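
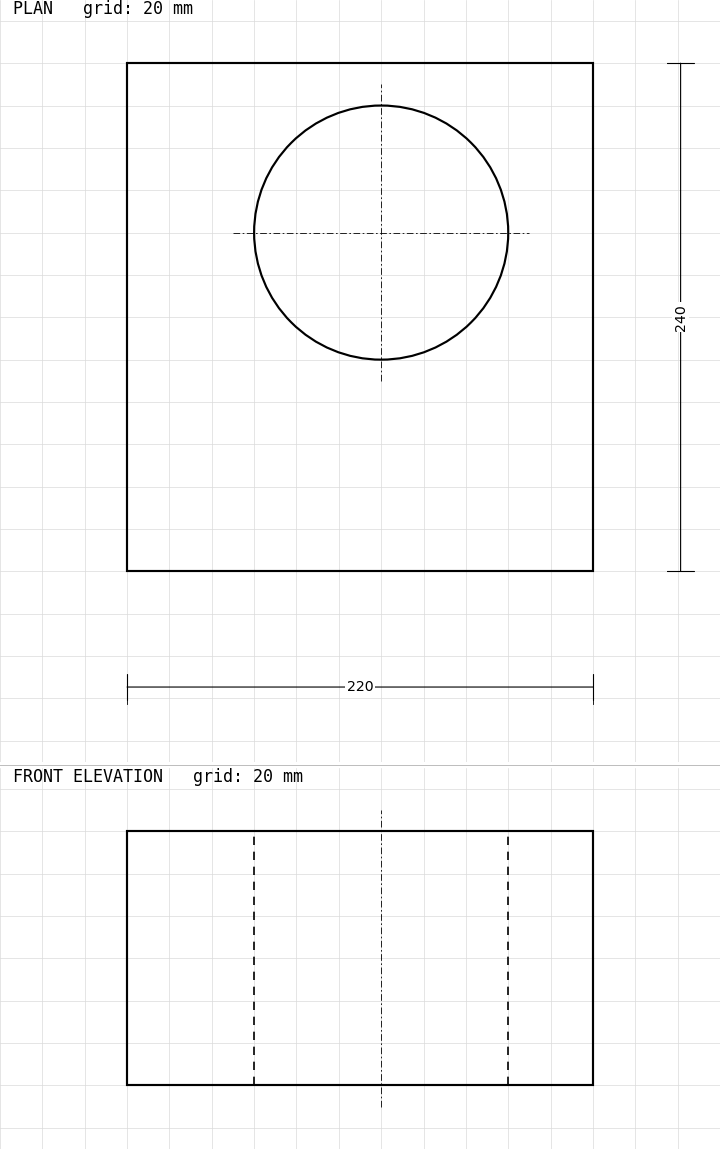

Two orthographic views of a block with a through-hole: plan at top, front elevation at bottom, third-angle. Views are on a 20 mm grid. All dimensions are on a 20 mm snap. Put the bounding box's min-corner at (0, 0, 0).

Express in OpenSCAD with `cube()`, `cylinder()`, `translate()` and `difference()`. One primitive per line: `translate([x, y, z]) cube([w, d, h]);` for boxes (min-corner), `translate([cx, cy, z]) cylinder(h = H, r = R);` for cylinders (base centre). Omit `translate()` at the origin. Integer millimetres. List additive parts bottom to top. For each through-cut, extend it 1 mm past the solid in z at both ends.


difference() {
  cube([220, 240, 120]);
  translate([120, 160, -1]) cylinder(h = 122, r = 60);
}


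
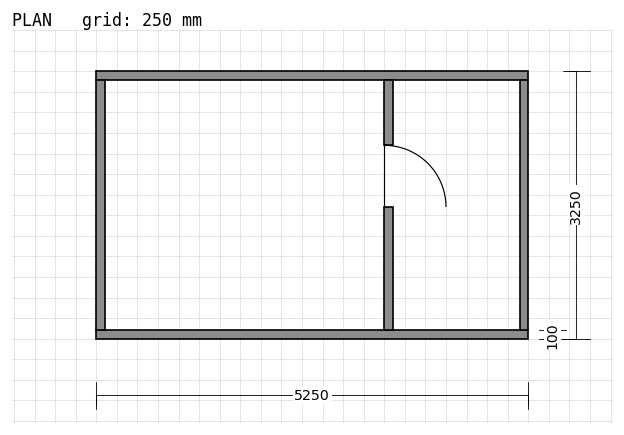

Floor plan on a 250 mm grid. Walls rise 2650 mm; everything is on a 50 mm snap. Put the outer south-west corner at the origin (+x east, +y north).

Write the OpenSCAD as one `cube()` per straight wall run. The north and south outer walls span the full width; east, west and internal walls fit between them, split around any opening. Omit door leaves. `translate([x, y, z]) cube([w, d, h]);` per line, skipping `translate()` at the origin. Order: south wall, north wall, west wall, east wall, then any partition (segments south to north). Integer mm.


cube([5250, 100, 2650]);
translate([0, 3150, 0]) cube([5250, 100, 2650]);
translate([0, 100, 0]) cube([100, 3050, 2650]);
translate([5150, 100, 0]) cube([100, 3050, 2650]);
translate([3500, 100, 0]) cube([100, 1500, 2650]);
translate([3500, 2350, 0]) cube([100, 800, 2650]);


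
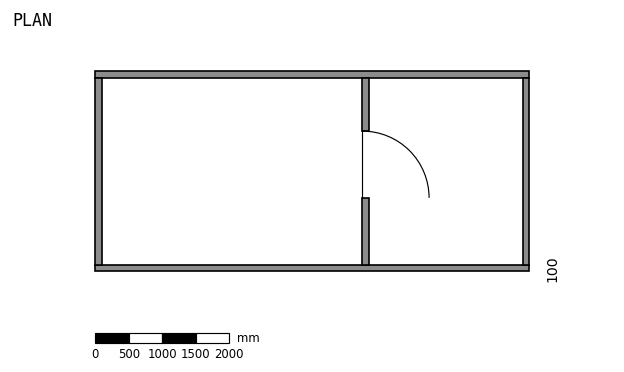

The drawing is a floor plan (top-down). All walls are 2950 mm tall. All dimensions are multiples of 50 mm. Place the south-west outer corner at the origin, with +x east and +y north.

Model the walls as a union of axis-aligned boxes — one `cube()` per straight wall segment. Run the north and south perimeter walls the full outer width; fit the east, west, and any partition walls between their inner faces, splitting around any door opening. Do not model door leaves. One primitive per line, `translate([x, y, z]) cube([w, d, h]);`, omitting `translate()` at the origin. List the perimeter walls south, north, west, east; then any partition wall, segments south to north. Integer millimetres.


cube([6500, 100, 2950]);
translate([0, 2900, 0]) cube([6500, 100, 2950]);
translate([0, 100, 0]) cube([100, 2800, 2950]);
translate([6400, 100, 0]) cube([100, 2800, 2950]);
translate([4000, 100, 0]) cube([100, 1000, 2950]);
translate([4000, 2100, 0]) cube([100, 800, 2950]);


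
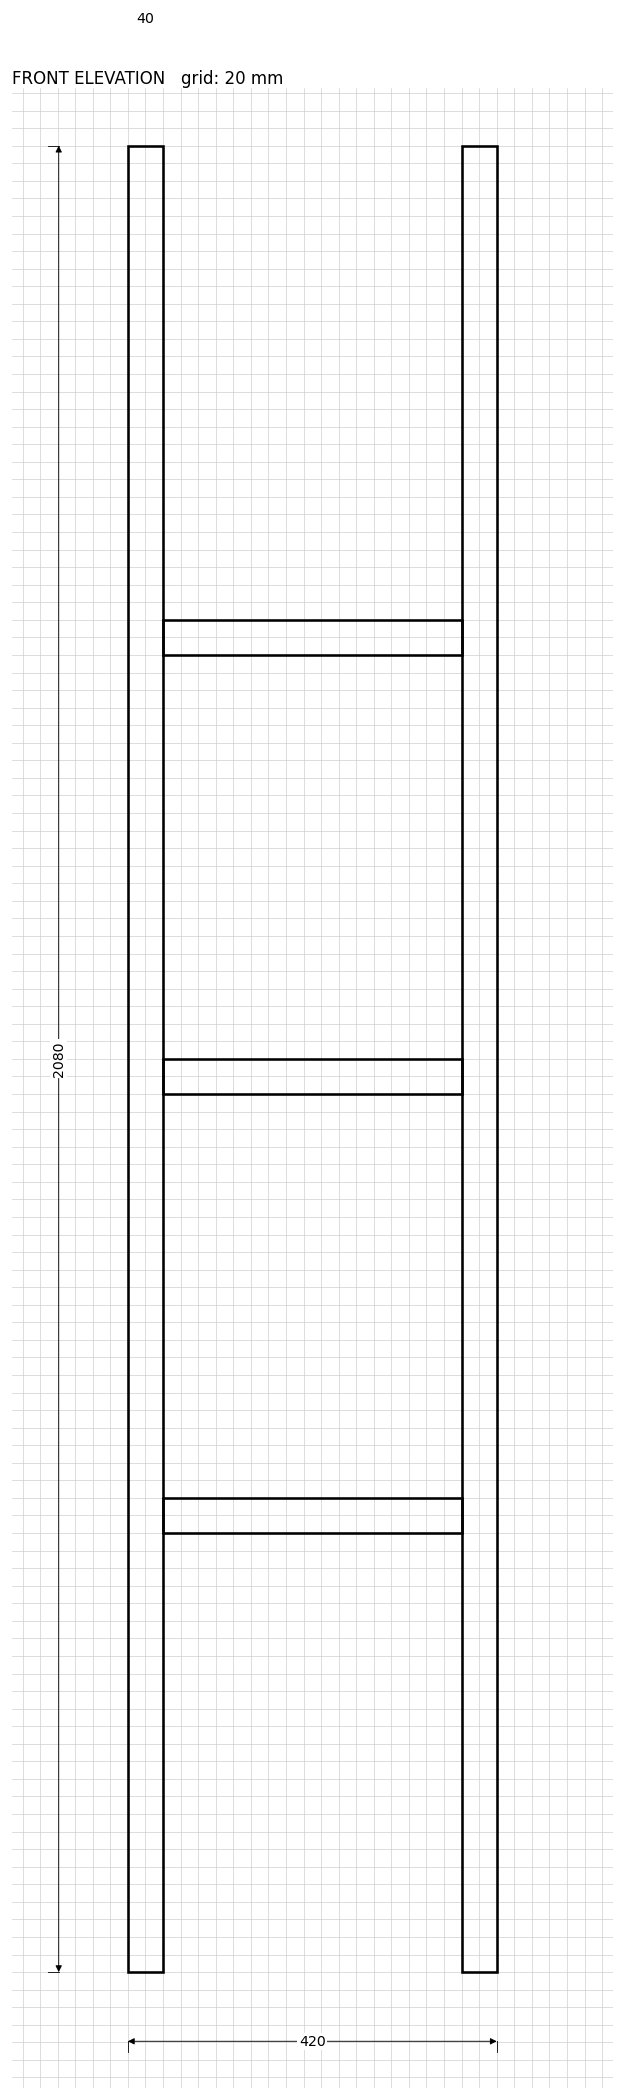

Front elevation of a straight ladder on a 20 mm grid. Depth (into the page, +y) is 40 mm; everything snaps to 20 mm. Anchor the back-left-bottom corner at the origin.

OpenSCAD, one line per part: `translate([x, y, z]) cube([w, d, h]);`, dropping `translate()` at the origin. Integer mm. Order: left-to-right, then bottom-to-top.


cube([40, 40, 2080]);
translate([40, 0, 500]) cube([340, 40, 40]);
translate([40, 0, 1000]) cube([340, 40, 40]);
translate([40, 0, 1500]) cube([340, 40, 40]);
translate([380, 0, 0]) cube([40, 40, 2080]);


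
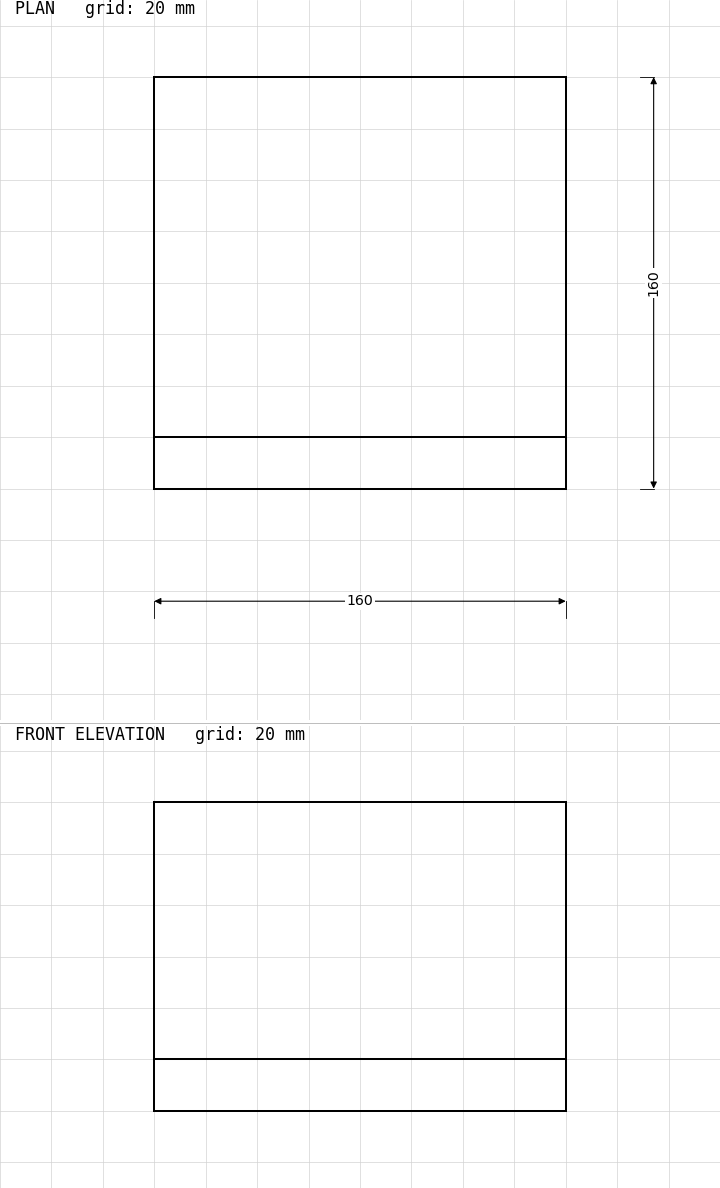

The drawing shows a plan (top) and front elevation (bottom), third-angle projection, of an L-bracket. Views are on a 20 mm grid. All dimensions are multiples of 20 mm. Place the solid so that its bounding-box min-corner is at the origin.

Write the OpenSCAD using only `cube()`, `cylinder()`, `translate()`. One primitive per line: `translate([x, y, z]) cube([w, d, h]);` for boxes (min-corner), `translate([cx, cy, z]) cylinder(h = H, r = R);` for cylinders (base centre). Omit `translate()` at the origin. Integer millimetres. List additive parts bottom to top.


cube([160, 160, 20]);
translate([0, 0, 20]) cube([160, 20, 100]);


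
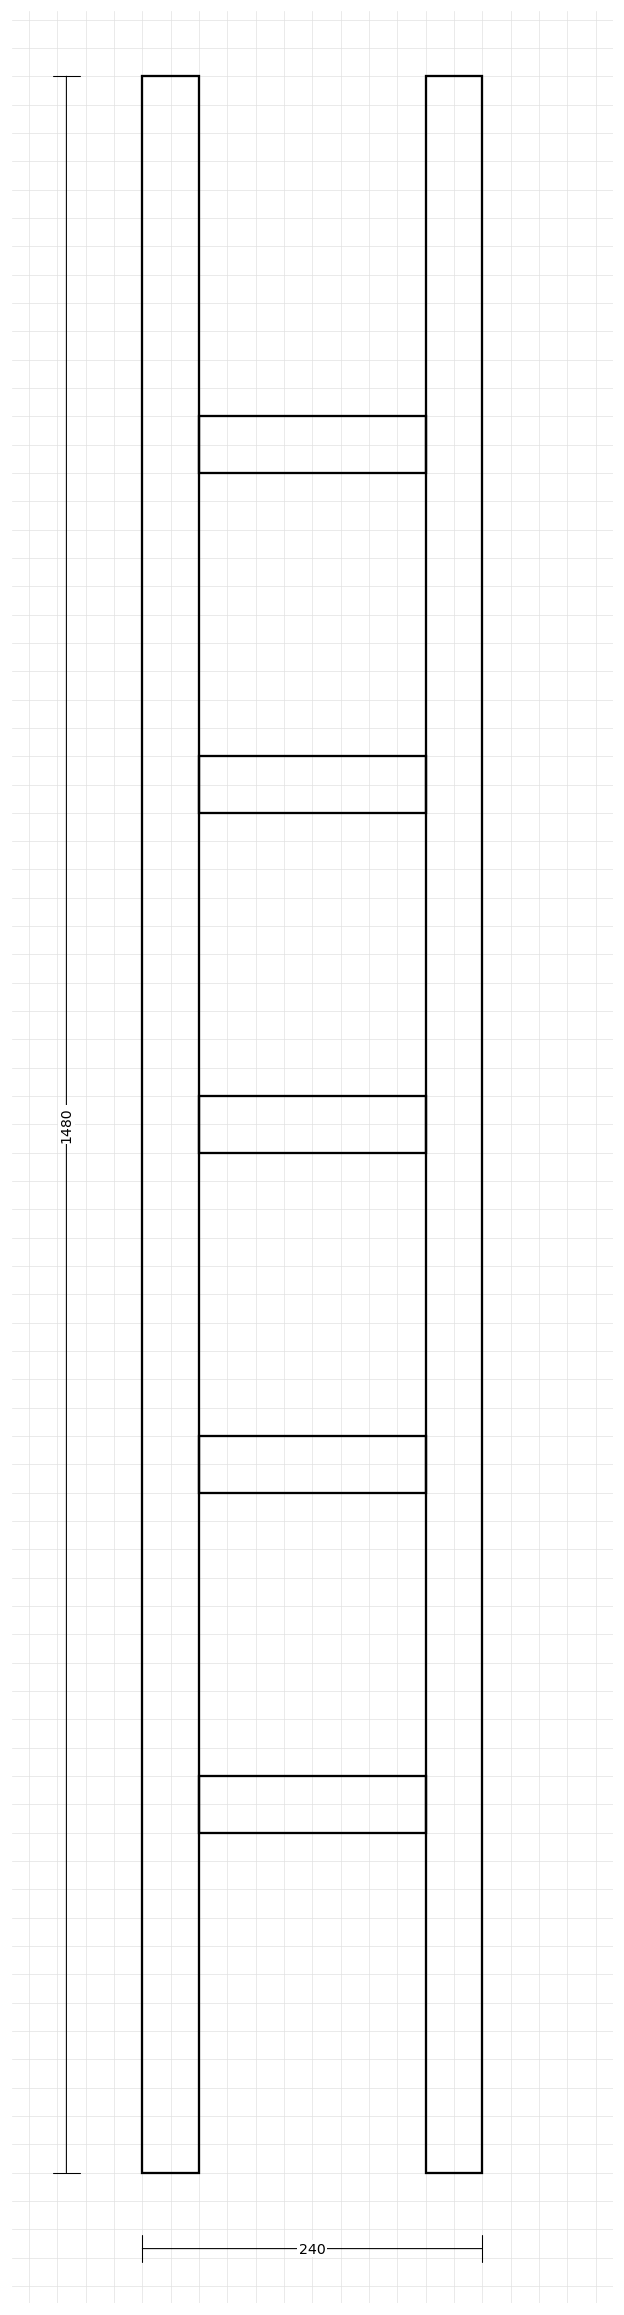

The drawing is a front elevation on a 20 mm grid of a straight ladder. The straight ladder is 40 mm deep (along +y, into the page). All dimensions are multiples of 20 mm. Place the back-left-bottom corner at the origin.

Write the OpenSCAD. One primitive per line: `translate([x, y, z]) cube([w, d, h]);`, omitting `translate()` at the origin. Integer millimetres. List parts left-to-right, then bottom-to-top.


cube([40, 40, 1480]);
translate([40, 0, 240]) cube([160, 40, 40]);
translate([40, 0, 480]) cube([160, 40, 40]);
translate([40, 0, 720]) cube([160, 40, 40]);
translate([40, 0, 960]) cube([160, 40, 40]);
translate([40, 0, 1200]) cube([160, 40, 40]);
translate([200, 0, 0]) cube([40, 40, 1480]);


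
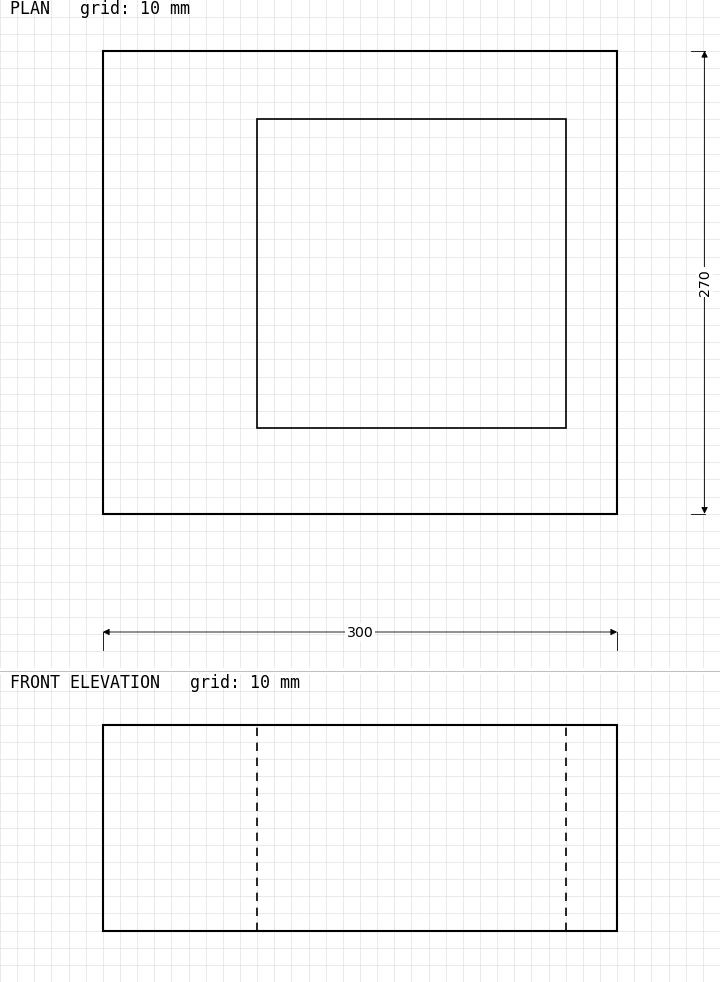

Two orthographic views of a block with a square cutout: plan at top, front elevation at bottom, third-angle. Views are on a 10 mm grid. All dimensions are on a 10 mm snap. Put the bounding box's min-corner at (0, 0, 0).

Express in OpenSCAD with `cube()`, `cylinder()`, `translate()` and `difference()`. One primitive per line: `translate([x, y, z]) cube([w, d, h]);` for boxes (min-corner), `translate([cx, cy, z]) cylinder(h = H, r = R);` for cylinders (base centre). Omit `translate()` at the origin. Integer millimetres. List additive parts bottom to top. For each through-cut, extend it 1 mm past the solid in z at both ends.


difference() {
  cube([300, 270, 120]);
  translate([90, 50, -1]) cube([180, 180, 122]);
}


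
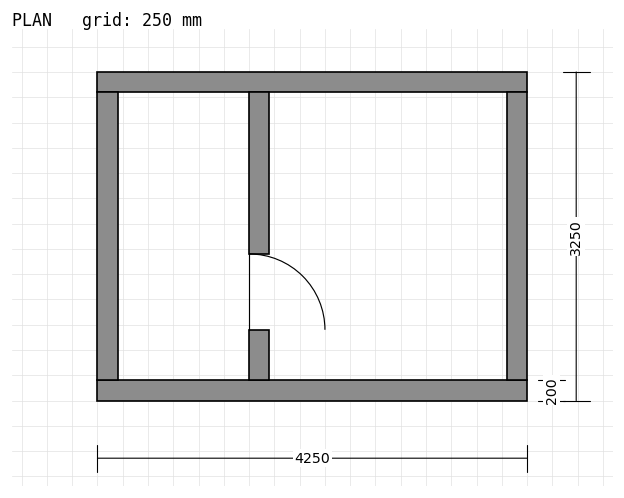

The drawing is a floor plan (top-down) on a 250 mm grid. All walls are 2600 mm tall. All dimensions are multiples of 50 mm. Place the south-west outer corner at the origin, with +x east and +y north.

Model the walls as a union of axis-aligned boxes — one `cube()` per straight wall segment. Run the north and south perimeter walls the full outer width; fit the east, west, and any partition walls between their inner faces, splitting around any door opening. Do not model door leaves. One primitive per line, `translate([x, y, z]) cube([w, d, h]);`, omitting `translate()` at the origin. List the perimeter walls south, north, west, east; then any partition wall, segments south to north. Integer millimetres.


cube([4250, 200, 2600]);
translate([0, 3050, 0]) cube([4250, 200, 2600]);
translate([0, 200, 0]) cube([200, 2850, 2600]);
translate([4050, 200, 0]) cube([200, 2850, 2600]);
translate([1500, 200, 0]) cube([200, 500, 2600]);
translate([1500, 1450, 0]) cube([200, 1600, 2600]);


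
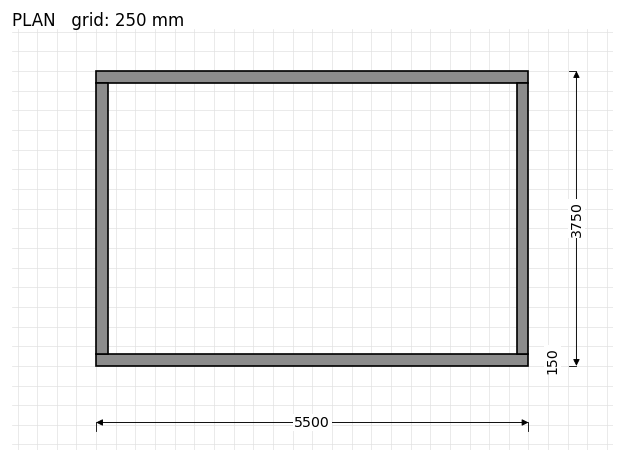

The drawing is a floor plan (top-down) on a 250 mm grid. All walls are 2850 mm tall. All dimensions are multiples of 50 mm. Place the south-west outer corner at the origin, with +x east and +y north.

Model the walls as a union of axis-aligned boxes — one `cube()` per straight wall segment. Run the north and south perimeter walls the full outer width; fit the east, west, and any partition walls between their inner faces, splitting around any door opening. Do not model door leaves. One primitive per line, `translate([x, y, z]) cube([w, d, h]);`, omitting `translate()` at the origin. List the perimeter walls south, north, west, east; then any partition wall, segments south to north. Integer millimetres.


cube([5500, 150, 2850]);
translate([0, 3600, 0]) cube([5500, 150, 2850]);
translate([0, 150, 0]) cube([150, 3450, 2850]);
translate([5350, 150, 0]) cube([150, 3450, 2850]);


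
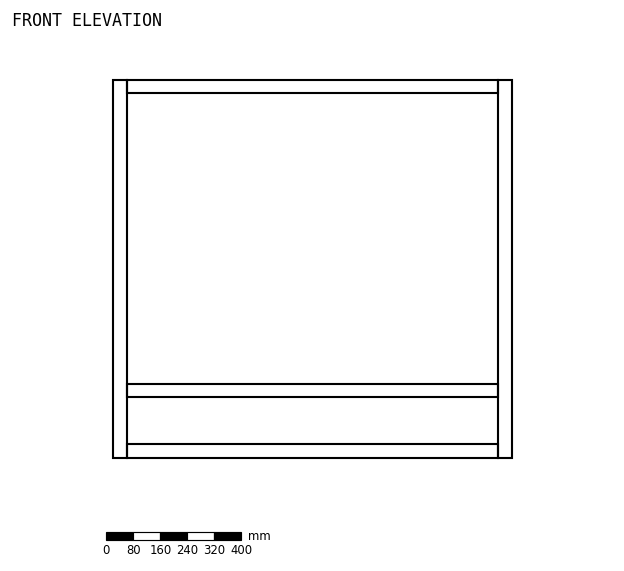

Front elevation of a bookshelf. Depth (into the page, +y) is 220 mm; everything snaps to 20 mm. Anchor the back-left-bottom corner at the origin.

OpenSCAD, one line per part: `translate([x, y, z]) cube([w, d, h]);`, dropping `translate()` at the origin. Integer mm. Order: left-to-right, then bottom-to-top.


cube([40, 220, 1120]);
translate([40, 0, 0]) cube([1100, 220, 40]);
translate([40, 0, 180]) cube([1100, 220, 40]);
translate([40, 0, 1080]) cube([1100, 220, 40]);
translate([1140, 0, 0]) cube([40, 220, 1120]);


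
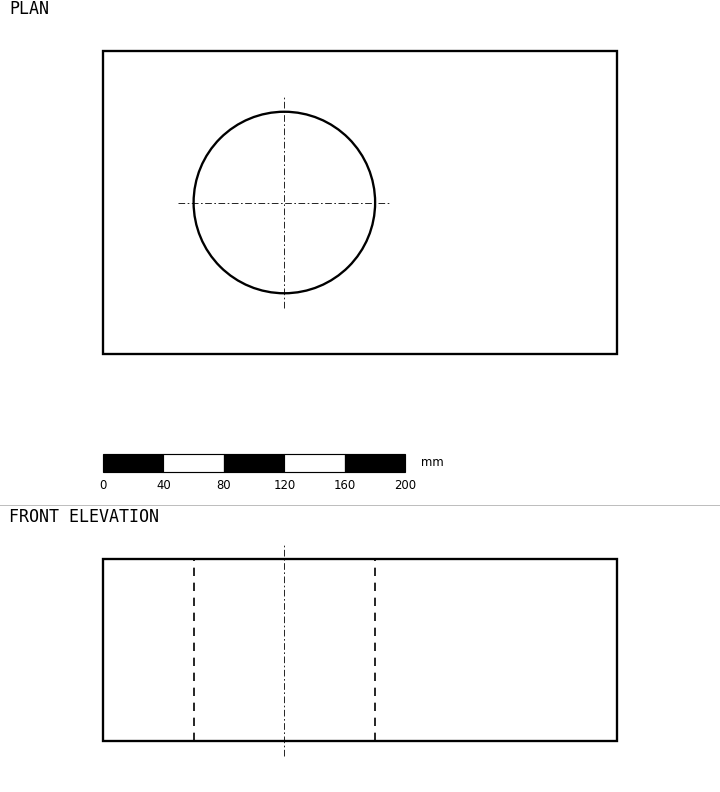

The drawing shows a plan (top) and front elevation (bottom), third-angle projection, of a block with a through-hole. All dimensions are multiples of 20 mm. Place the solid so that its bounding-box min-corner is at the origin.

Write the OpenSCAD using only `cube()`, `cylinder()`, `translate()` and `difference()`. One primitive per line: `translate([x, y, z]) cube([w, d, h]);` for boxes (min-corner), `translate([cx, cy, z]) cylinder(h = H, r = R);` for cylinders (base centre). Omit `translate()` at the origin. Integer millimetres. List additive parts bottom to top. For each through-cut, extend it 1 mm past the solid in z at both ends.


difference() {
  cube([340, 200, 120]);
  translate([120, 100, -1]) cylinder(h = 122, r = 60);
}


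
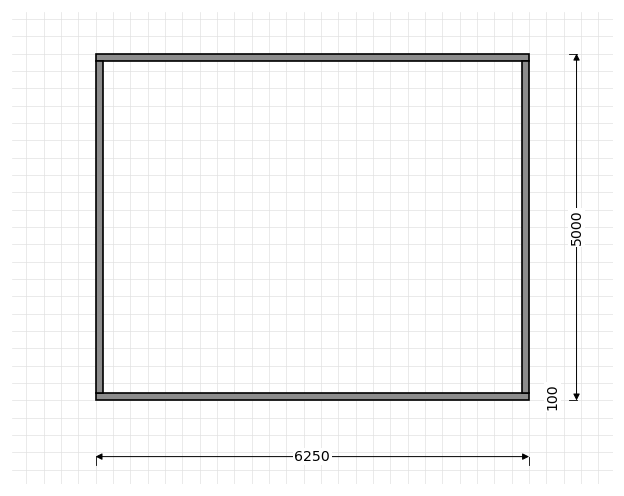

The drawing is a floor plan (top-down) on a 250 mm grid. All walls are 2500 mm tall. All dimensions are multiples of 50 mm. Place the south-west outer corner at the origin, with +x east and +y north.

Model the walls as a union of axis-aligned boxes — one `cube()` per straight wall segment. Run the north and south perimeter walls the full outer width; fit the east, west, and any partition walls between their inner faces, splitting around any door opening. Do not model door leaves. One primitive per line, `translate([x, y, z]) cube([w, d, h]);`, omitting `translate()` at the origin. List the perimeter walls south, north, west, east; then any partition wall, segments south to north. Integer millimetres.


cube([6250, 100, 2500]);
translate([0, 4900, 0]) cube([6250, 100, 2500]);
translate([0, 100, 0]) cube([100, 4800, 2500]);
translate([6150, 100, 0]) cube([100, 4800, 2500]);


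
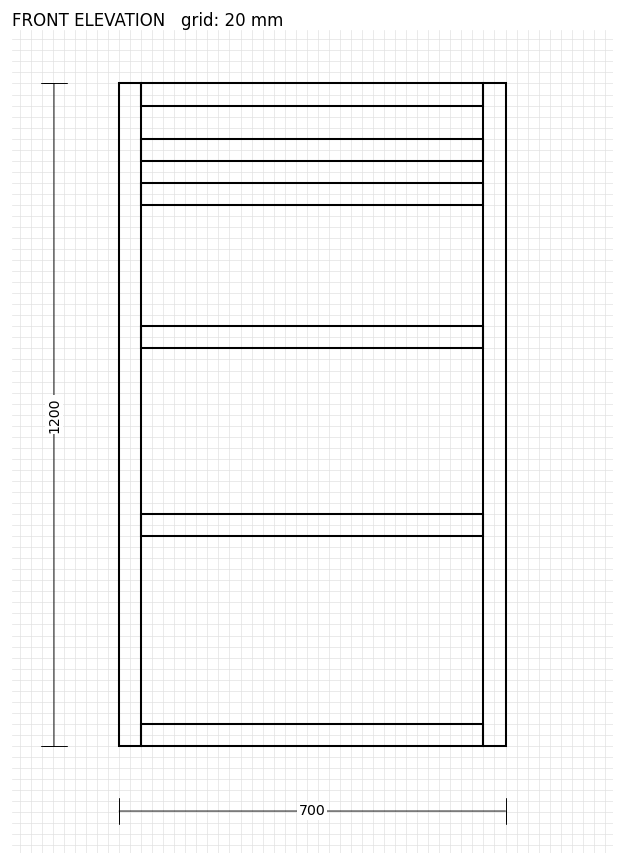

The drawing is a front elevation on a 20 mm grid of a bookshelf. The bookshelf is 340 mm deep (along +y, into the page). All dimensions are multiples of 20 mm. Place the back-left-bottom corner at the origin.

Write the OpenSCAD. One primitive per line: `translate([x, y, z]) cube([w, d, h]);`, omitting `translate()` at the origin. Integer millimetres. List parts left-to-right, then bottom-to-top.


cube([40, 340, 1200]);
translate([40, 0, 0]) cube([620, 340, 40]);
translate([40, 0, 380]) cube([620, 340, 40]);
translate([40, 0, 720]) cube([620, 340, 40]);
translate([40, 0, 980]) cube([620, 340, 40]);
translate([40, 0, 1060]) cube([620, 340, 40]);
translate([40, 0, 1160]) cube([620, 340, 40]);
translate([660, 0, 0]) cube([40, 340, 1200]);


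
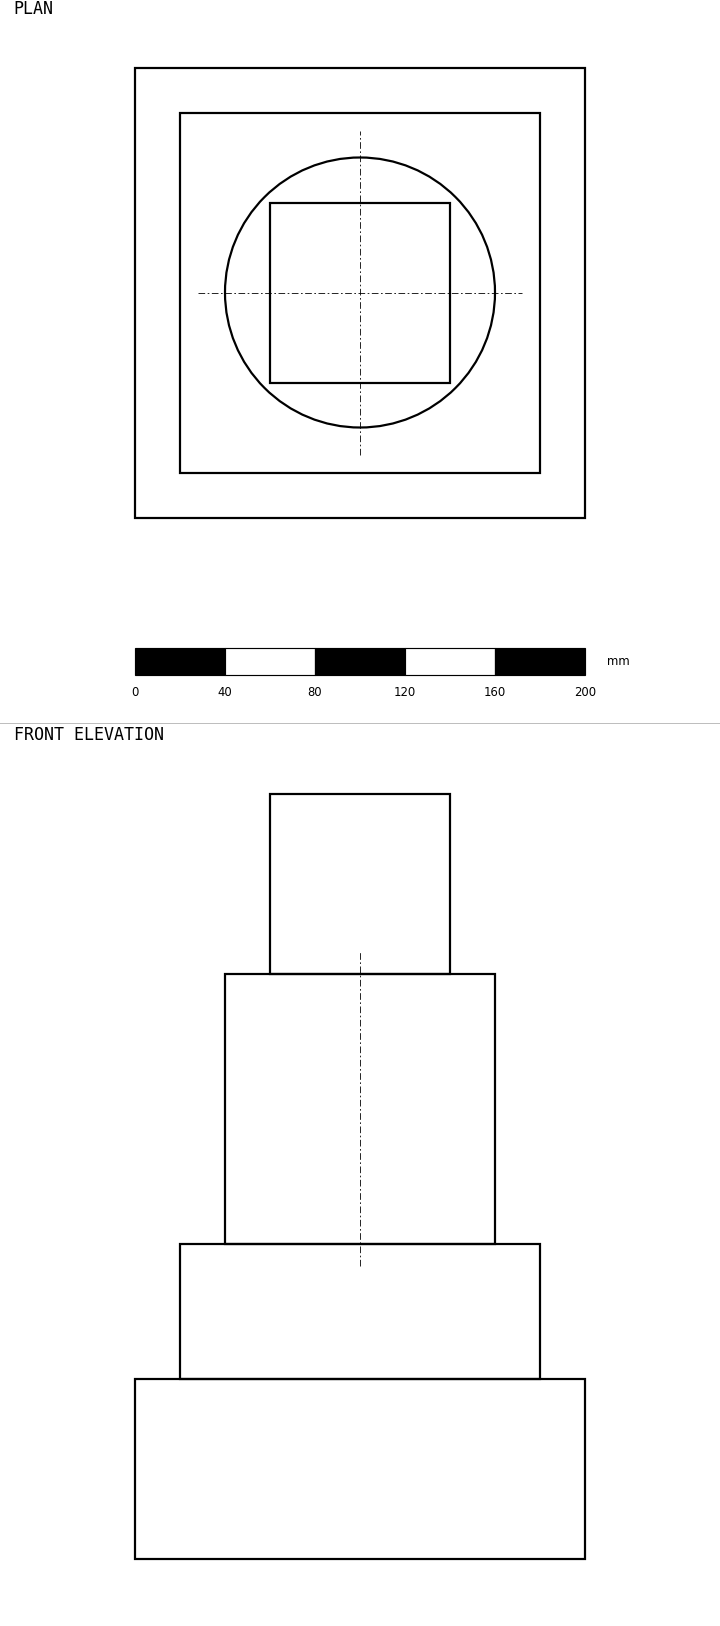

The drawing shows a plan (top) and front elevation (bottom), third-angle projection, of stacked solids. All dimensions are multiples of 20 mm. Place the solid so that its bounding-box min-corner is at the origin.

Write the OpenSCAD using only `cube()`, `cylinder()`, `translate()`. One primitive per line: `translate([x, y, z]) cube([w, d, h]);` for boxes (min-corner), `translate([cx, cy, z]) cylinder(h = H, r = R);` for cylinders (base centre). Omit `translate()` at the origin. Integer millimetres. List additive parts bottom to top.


cube([200, 200, 80]);
translate([20, 20, 80]) cube([160, 160, 60]);
translate([100, 100, 140]) cylinder(h = 120, r = 60);
translate([60, 60, 260]) cube([80, 80, 80]);


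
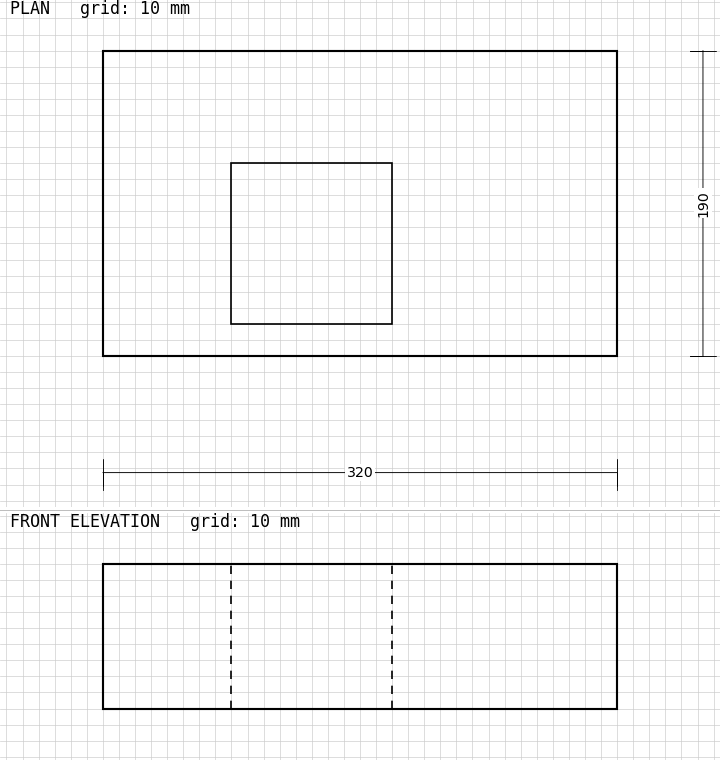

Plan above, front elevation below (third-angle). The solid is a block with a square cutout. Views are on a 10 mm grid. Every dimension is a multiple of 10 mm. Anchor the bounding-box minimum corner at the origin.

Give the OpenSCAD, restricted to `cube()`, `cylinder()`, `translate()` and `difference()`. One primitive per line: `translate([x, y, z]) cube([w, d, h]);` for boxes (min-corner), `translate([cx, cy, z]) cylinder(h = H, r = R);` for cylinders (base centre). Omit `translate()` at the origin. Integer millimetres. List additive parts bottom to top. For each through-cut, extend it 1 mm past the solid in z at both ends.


difference() {
  cube([320, 190, 90]);
  translate([80, 20, -1]) cube([100, 100, 92]);
}


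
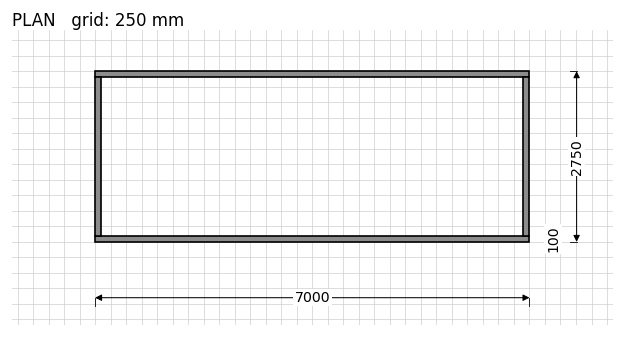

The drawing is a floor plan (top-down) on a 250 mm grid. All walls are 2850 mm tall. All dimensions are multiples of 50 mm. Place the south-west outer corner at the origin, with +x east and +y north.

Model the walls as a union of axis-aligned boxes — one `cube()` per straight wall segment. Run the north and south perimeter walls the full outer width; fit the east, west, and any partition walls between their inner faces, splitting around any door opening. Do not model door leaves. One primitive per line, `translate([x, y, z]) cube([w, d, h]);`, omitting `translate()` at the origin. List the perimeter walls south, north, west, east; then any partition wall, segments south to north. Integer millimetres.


cube([7000, 100, 2850]);
translate([0, 2650, 0]) cube([7000, 100, 2850]);
translate([0, 100, 0]) cube([100, 2550, 2850]);
translate([6900, 100, 0]) cube([100, 2550, 2850]);


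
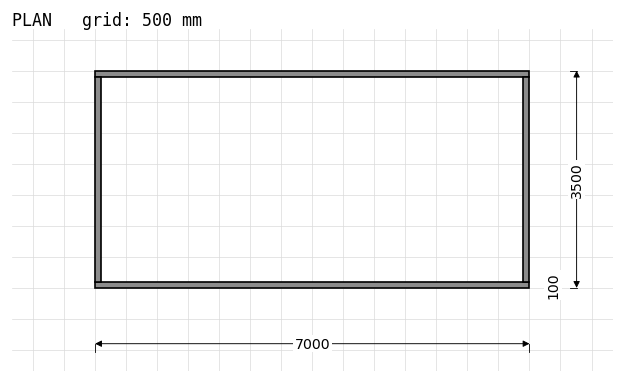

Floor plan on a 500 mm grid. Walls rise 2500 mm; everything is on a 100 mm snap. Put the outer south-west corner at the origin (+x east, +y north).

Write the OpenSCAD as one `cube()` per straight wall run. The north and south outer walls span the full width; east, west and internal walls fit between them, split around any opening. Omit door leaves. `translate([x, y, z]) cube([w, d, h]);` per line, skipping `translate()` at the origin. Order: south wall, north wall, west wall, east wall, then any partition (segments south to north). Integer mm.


cube([7000, 100, 2500]);
translate([0, 3400, 0]) cube([7000, 100, 2500]);
translate([0, 100, 0]) cube([100, 3300, 2500]);
translate([6900, 100, 0]) cube([100, 3300, 2500]);


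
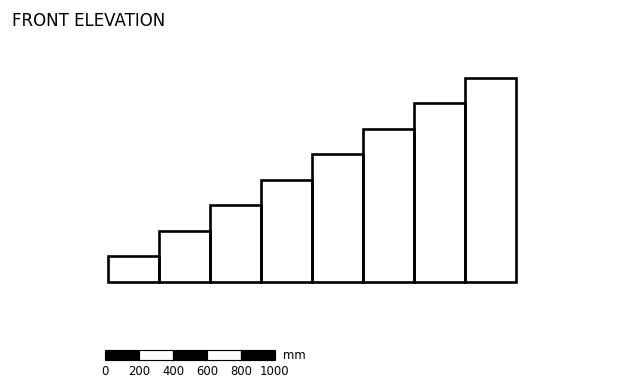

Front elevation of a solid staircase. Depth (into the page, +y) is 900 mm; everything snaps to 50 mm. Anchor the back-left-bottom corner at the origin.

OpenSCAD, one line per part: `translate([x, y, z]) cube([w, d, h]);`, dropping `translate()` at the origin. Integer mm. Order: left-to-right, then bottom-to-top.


cube([300, 900, 150]);
translate([300, 0, 0]) cube([300, 900, 300]);
translate([600, 0, 0]) cube([300, 900, 450]);
translate([900, 0, 0]) cube([300, 900, 600]);
translate([1200, 0, 0]) cube([300, 900, 750]);
translate([1500, 0, 0]) cube([300, 900, 900]);
translate([1800, 0, 0]) cube([300, 900, 1050]);
translate([2100, 0, 0]) cube([300, 900, 1200]);


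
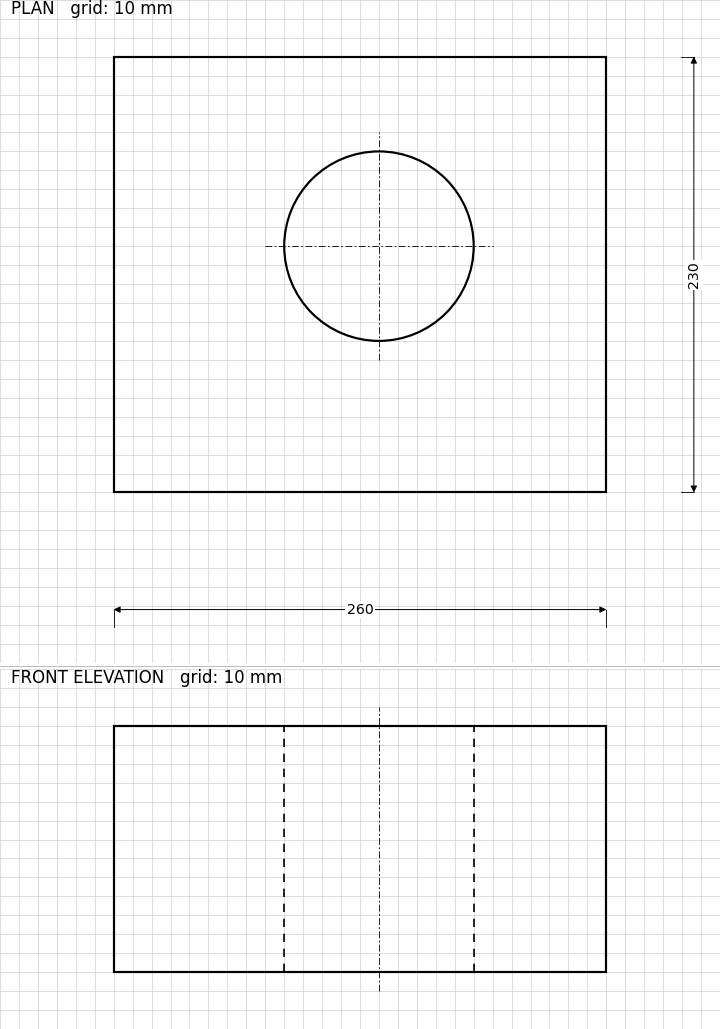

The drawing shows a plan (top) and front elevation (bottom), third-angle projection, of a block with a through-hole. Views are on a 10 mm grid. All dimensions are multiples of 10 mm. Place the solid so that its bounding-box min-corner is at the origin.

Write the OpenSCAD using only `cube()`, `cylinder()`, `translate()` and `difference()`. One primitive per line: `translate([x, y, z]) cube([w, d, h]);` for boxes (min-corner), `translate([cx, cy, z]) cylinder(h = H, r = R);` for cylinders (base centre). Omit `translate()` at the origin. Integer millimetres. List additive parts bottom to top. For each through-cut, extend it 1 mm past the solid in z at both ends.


difference() {
  cube([260, 230, 130]);
  translate([140, 130, -1]) cylinder(h = 132, r = 50);
}


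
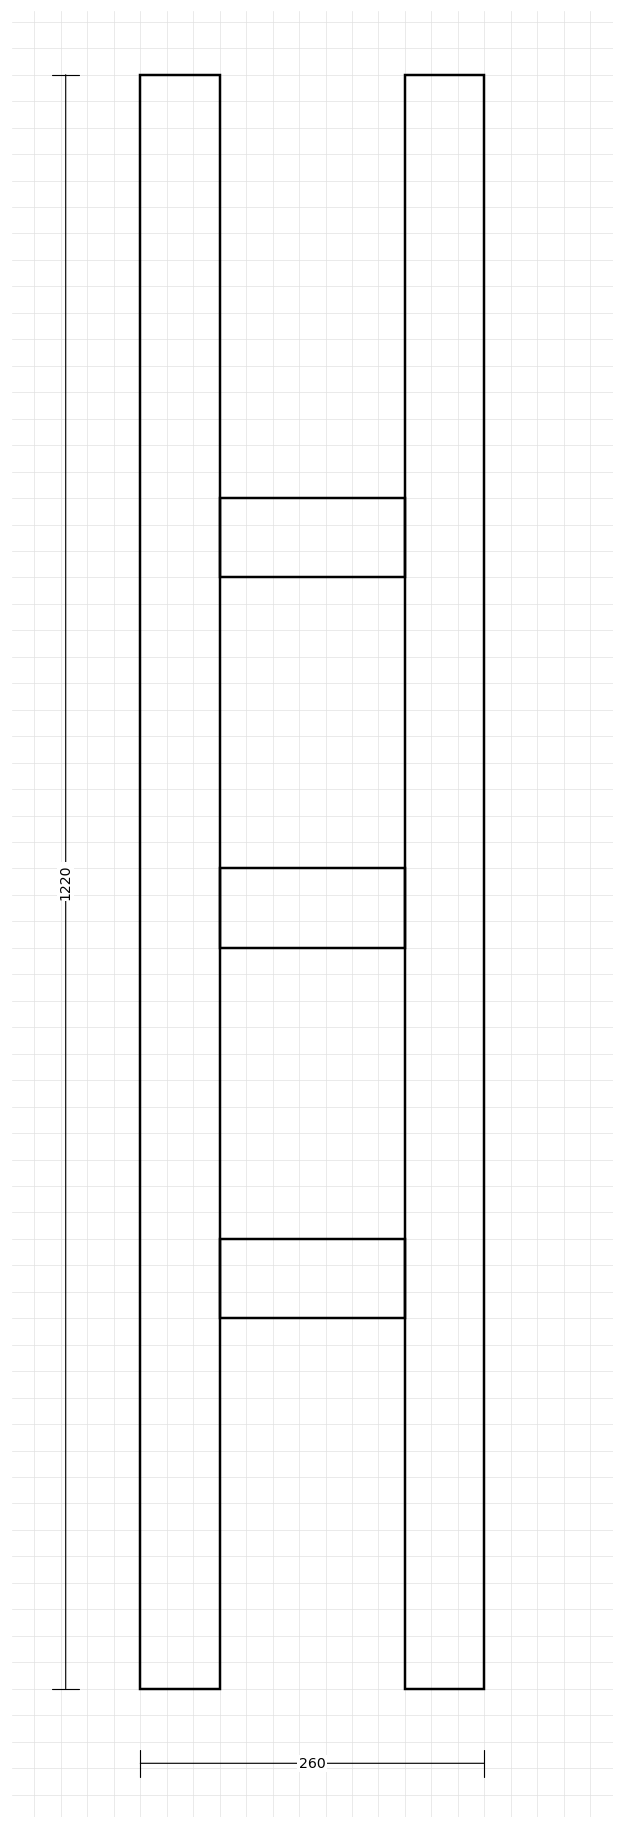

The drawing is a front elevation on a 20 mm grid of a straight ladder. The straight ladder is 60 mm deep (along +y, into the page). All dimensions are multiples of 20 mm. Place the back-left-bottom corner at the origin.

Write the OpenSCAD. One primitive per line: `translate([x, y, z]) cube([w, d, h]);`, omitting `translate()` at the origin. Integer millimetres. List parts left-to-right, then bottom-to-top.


cube([60, 60, 1220]);
translate([60, 0, 280]) cube([140, 60, 60]);
translate([60, 0, 560]) cube([140, 60, 60]);
translate([60, 0, 840]) cube([140, 60, 60]);
translate([200, 0, 0]) cube([60, 60, 1220]);


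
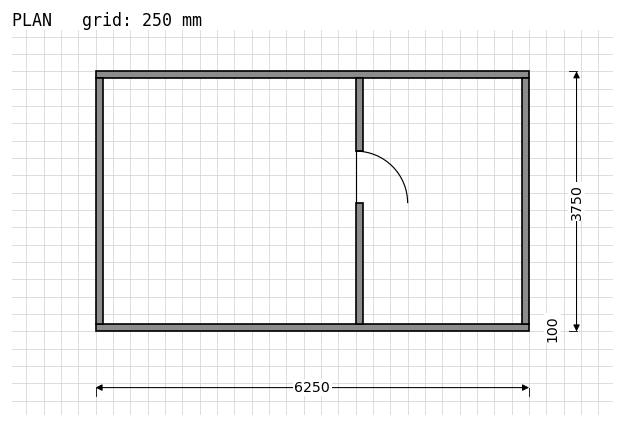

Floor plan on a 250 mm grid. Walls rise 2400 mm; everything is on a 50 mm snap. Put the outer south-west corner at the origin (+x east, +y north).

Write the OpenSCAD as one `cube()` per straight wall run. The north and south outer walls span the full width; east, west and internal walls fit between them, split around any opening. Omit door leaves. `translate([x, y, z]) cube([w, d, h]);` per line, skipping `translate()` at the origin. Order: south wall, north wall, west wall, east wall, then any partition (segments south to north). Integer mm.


cube([6250, 100, 2400]);
translate([0, 3650, 0]) cube([6250, 100, 2400]);
translate([0, 100, 0]) cube([100, 3550, 2400]);
translate([6150, 100, 0]) cube([100, 3550, 2400]);
translate([3750, 100, 0]) cube([100, 1750, 2400]);
translate([3750, 2600, 0]) cube([100, 1050, 2400]);


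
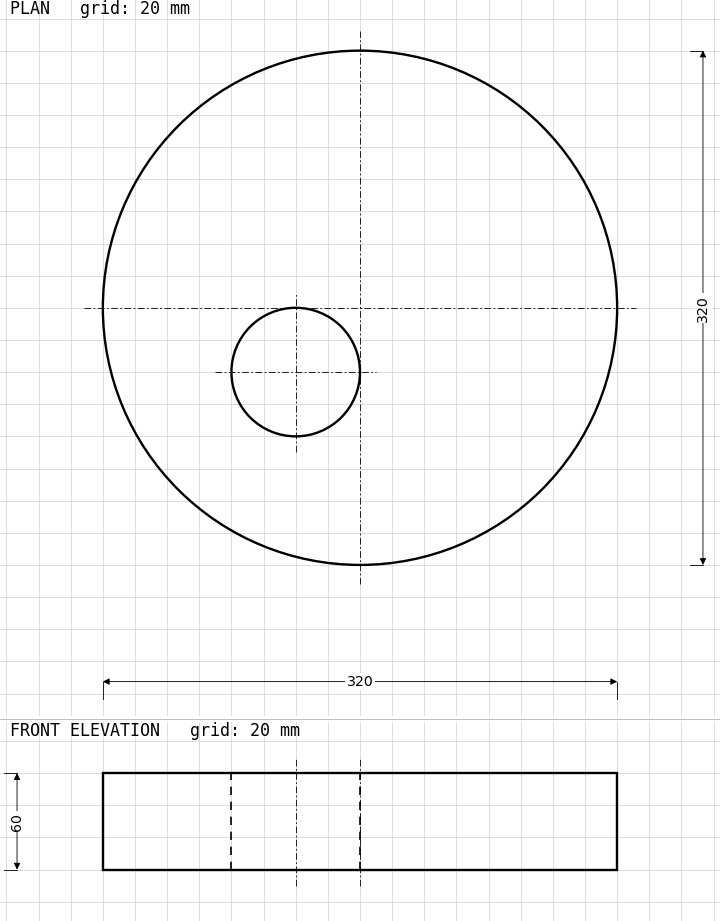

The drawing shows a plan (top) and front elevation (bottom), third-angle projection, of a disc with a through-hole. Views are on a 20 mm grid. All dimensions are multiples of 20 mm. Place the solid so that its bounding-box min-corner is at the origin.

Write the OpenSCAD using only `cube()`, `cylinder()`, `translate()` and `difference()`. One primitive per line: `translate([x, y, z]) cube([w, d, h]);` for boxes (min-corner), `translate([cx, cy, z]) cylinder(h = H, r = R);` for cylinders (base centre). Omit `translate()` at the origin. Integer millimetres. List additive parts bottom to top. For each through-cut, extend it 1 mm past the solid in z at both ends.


difference() {
  translate([160, 160, 0]) cylinder(h = 60, r = 160);
  translate([120, 120, -1]) cylinder(h = 62, r = 40);
}


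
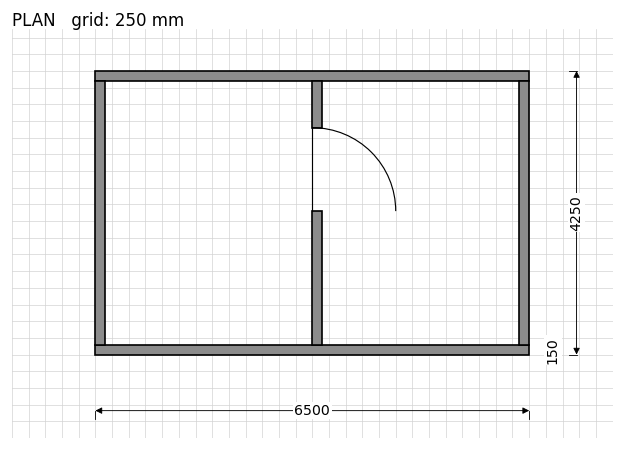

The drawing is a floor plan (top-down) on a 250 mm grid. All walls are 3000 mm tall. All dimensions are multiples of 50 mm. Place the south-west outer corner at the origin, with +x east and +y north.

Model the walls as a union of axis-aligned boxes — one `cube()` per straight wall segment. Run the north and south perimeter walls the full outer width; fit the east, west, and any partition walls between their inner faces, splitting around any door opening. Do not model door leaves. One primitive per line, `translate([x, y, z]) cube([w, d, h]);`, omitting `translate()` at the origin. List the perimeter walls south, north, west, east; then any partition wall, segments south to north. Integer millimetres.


cube([6500, 150, 3000]);
translate([0, 4100, 0]) cube([6500, 150, 3000]);
translate([0, 150, 0]) cube([150, 3950, 3000]);
translate([6350, 150, 0]) cube([150, 3950, 3000]);
translate([3250, 150, 0]) cube([150, 2000, 3000]);
translate([3250, 3400, 0]) cube([150, 700, 3000]);


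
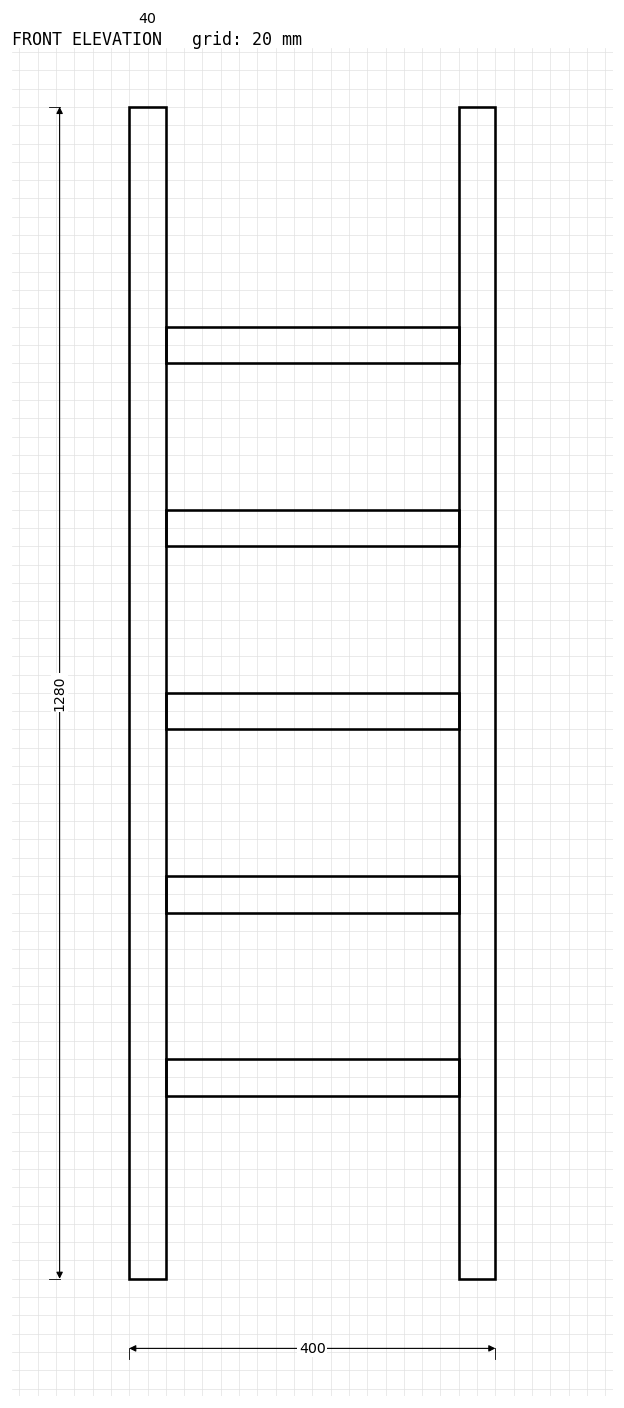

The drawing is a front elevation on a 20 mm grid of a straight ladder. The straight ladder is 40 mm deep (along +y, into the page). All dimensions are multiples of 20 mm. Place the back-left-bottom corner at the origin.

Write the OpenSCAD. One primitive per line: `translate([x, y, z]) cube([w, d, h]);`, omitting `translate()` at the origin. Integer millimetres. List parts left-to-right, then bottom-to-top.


cube([40, 40, 1280]);
translate([40, 0, 200]) cube([320, 40, 40]);
translate([40, 0, 400]) cube([320, 40, 40]);
translate([40, 0, 600]) cube([320, 40, 40]);
translate([40, 0, 800]) cube([320, 40, 40]);
translate([40, 0, 1000]) cube([320, 40, 40]);
translate([360, 0, 0]) cube([40, 40, 1280]);


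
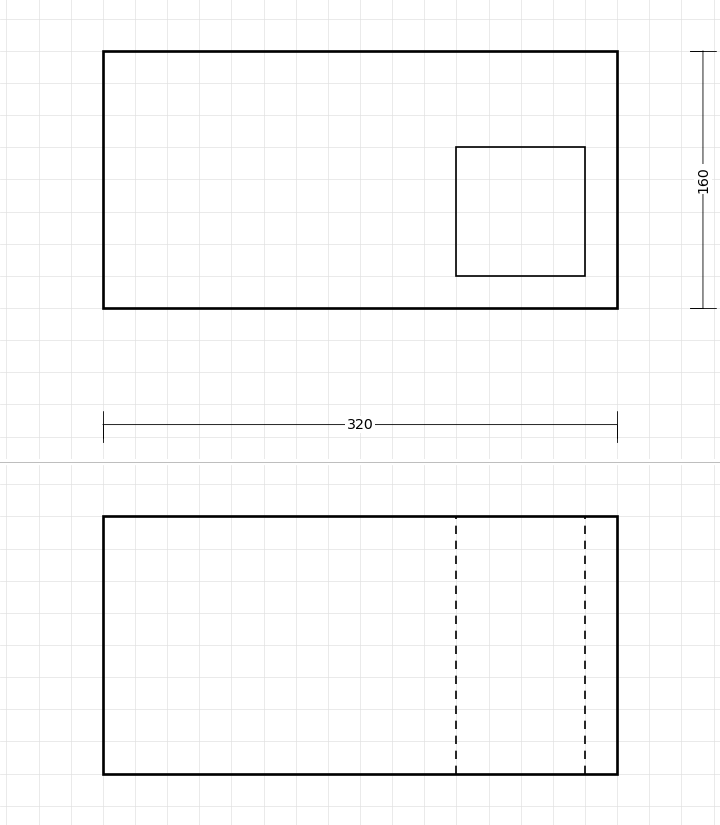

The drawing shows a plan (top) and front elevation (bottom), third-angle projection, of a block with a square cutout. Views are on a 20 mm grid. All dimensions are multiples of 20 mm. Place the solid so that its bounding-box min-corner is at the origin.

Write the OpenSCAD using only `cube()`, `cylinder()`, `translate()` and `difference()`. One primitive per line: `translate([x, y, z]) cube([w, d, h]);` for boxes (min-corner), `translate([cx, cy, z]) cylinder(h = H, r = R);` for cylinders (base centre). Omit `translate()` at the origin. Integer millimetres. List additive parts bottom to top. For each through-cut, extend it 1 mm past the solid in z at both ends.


difference() {
  cube([320, 160, 160]);
  translate([220, 20, -1]) cube([80, 80, 162]);
}


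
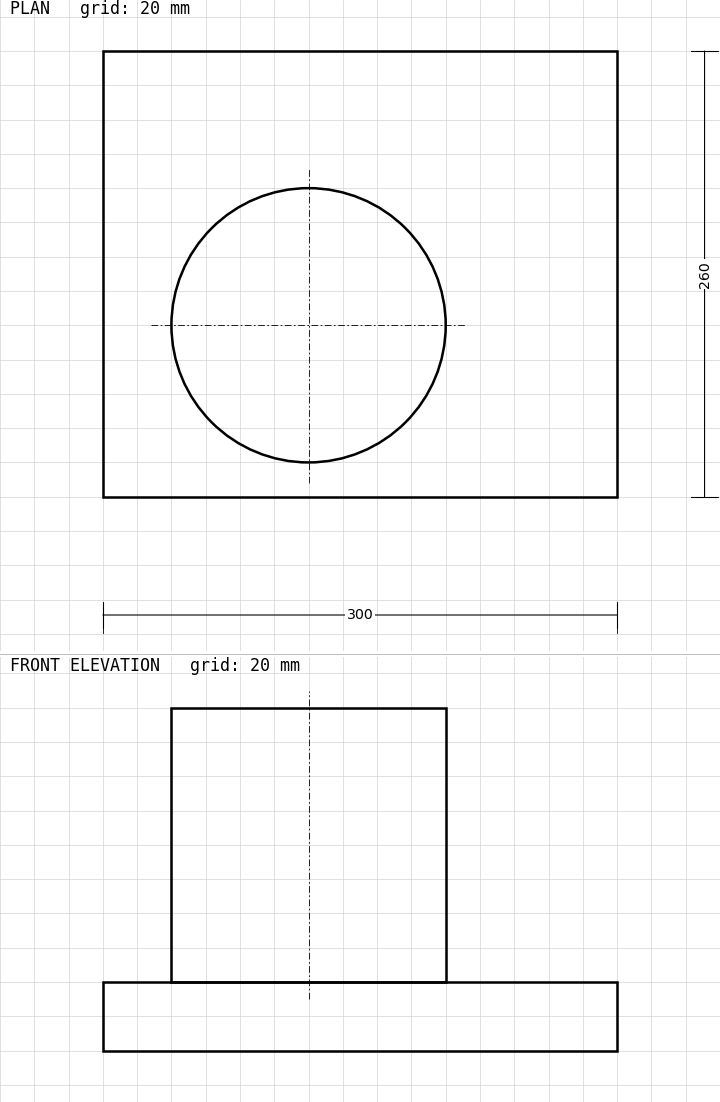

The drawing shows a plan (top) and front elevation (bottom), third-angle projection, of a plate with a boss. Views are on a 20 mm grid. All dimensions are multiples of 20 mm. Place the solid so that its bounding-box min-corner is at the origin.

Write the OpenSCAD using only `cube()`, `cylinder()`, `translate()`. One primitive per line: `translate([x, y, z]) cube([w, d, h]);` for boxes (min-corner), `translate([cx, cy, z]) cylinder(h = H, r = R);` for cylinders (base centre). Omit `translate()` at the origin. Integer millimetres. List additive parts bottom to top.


cube([300, 260, 40]);
translate([120, 100, 40]) cylinder(h = 160, r = 80);


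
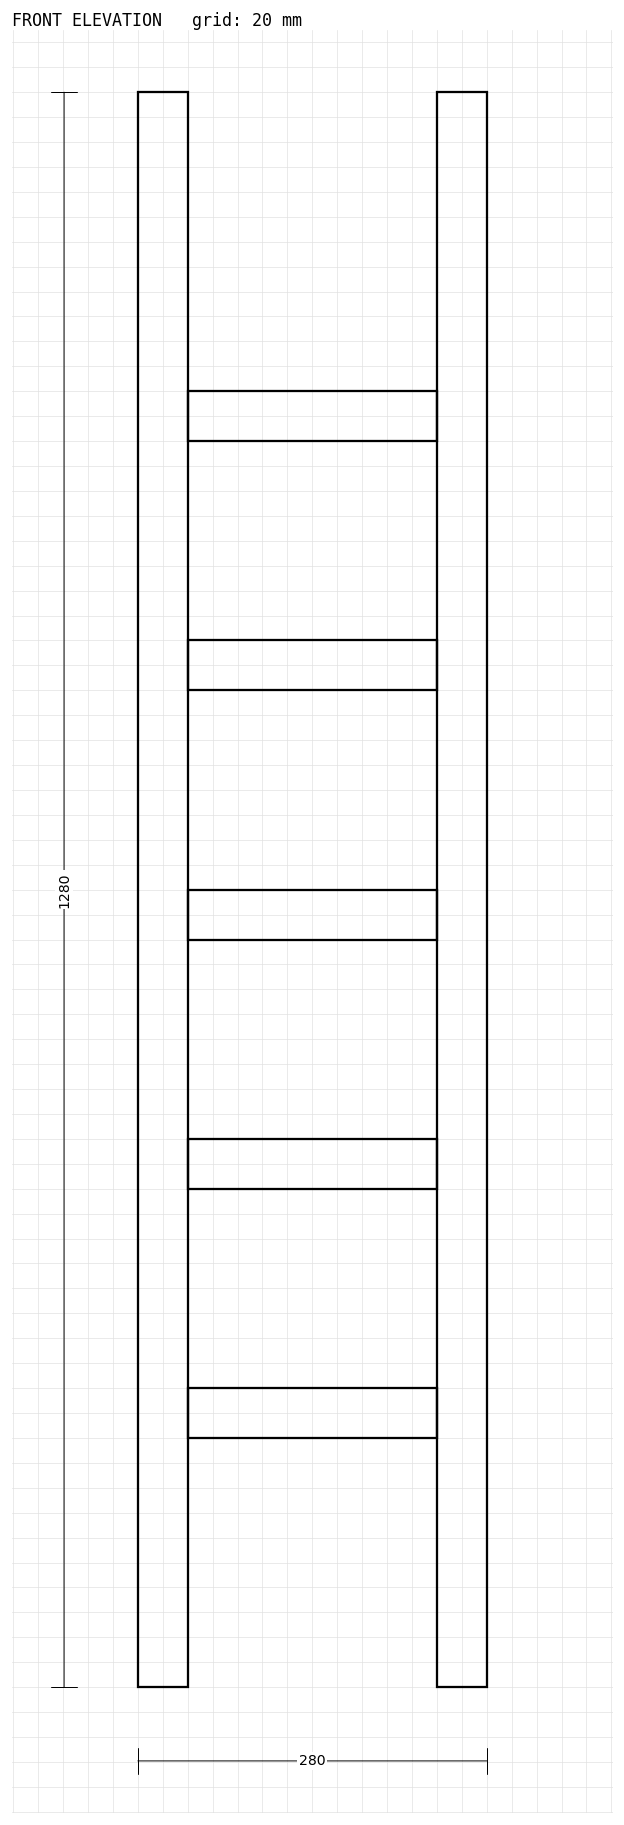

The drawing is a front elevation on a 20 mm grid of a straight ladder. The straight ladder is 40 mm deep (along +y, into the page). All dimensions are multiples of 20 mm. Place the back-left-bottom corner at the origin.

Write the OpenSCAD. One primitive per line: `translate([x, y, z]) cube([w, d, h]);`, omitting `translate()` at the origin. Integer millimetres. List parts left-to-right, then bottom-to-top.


cube([40, 40, 1280]);
translate([40, 0, 200]) cube([200, 40, 40]);
translate([40, 0, 400]) cube([200, 40, 40]);
translate([40, 0, 600]) cube([200, 40, 40]);
translate([40, 0, 800]) cube([200, 40, 40]);
translate([40, 0, 1000]) cube([200, 40, 40]);
translate([240, 0, 0]) cube([40, 40, 1280]);


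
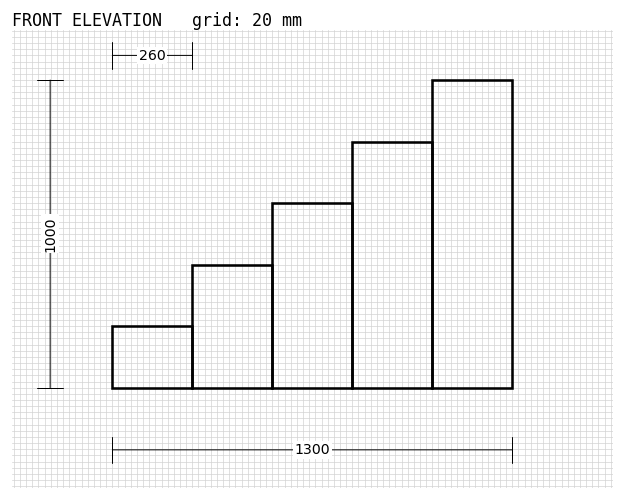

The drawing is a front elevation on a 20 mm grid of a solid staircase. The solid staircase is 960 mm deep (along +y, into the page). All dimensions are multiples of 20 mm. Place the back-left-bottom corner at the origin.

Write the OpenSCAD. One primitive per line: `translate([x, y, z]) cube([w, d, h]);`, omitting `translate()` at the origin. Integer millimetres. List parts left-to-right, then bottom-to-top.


cube([260, 960, 200]);
translate([260, 0, 0]) cube([260, 960, 400]);
translate([520, 0, 0]) cube([260, 960, 600]);
translate([780, 0, 0]) cube([260, 960, 800]);
translate([1040, 0, 0]) cube([260, 960, 1000]);


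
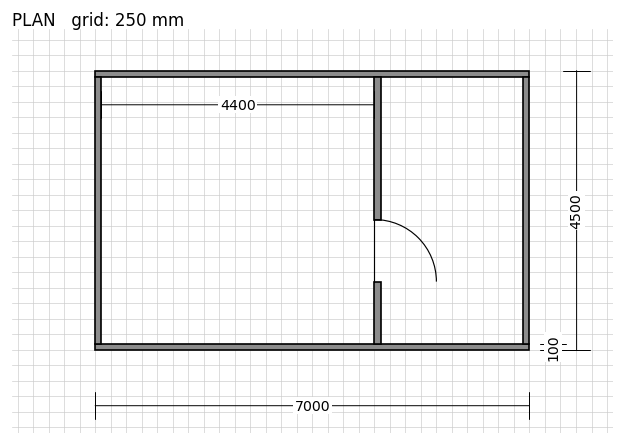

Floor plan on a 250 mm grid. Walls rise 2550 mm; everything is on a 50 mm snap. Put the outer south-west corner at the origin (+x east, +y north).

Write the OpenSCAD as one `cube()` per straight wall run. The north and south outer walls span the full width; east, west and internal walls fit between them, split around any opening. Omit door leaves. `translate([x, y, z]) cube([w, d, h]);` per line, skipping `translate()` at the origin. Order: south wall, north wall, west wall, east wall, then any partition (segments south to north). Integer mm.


cube([7000, 100, 2550]);
translate([0, 4400, 0]) cube([7000, 100, 2550]);
translate([0, 100, 0]) cube([100, 4300, 2550]);
translate([6900, 100, 0]) cube([100, 4300, 2550]);
translate([4500, 100, 0]) cube([100, 1000, 2550]);
translate([4500, 2100, 0]) cube([100, 2300, 2550]);


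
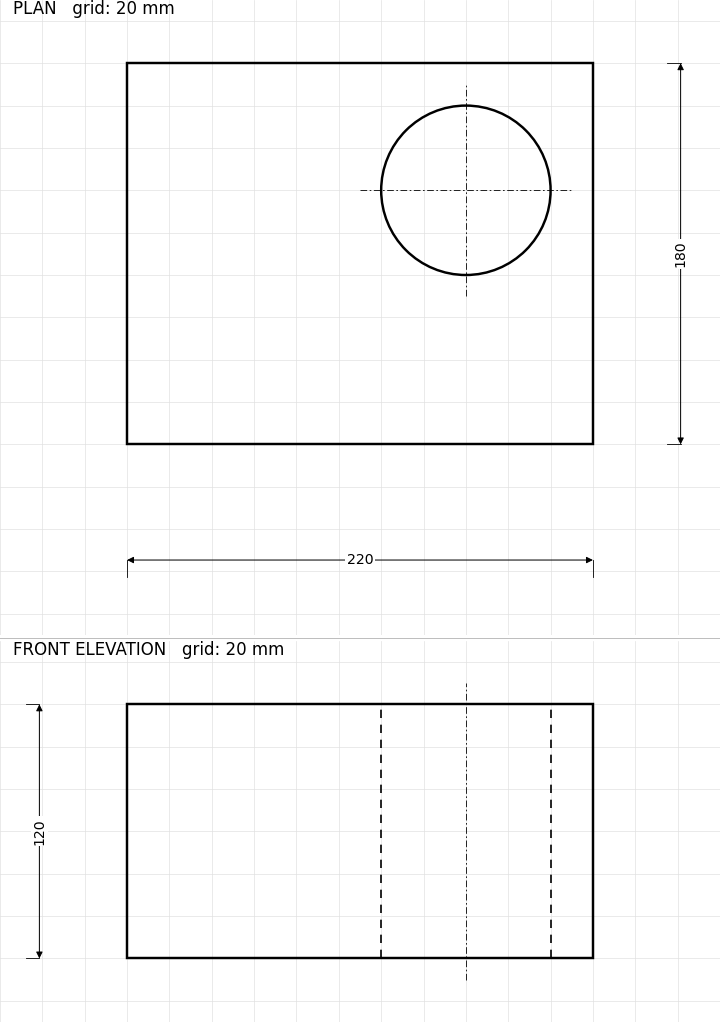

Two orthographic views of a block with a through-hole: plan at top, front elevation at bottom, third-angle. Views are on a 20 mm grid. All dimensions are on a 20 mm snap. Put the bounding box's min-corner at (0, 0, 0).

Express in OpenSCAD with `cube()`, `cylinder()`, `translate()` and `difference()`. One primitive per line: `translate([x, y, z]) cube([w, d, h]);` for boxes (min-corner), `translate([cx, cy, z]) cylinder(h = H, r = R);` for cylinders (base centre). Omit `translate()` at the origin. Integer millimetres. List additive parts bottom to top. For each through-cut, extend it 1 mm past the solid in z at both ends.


difference() {
  cube([220, 180, 120]);
  translate([160, 120, -1]) cylinder(h = 122, r = 40);
}


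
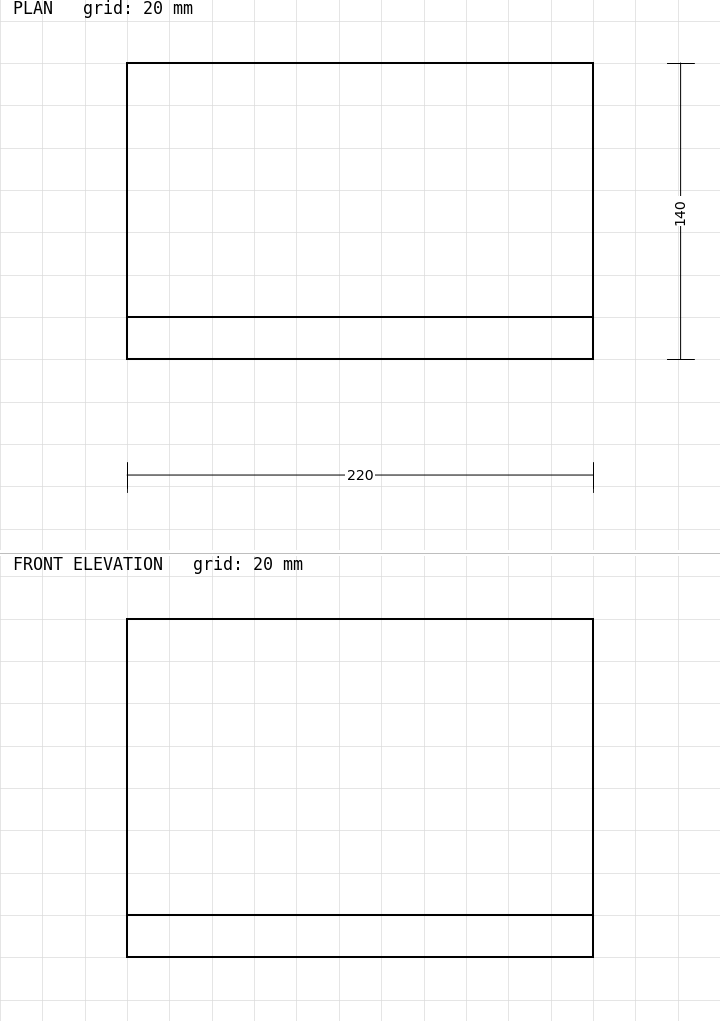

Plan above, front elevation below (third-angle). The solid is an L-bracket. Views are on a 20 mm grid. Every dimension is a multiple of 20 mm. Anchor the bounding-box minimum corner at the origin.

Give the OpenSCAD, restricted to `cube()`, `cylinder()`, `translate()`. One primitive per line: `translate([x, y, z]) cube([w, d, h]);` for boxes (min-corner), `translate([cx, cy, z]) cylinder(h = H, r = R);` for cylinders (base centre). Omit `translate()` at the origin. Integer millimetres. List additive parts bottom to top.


cube([220, 140, 20]);
translate([0, 0, 20]) cube([220, 20, 140]);


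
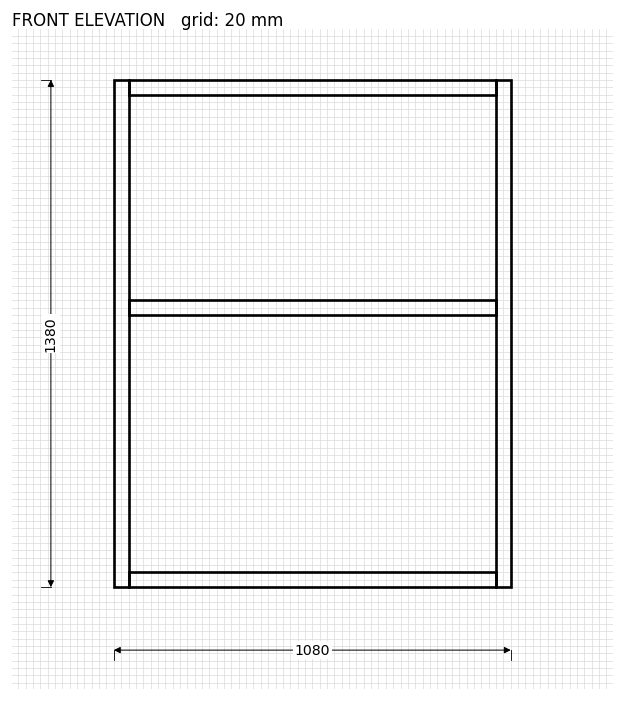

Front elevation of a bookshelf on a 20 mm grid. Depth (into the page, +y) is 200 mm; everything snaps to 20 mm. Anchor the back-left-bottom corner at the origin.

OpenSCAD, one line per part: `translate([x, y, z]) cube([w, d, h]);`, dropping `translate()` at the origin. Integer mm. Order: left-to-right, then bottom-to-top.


cube([40, 200, 1380]);
translate([40, 0, 0]) cube([1000, 200, 40]);
translate([40, 0, 740]) cube([1000, 200, 40]);
translate([40, 0, 1340]) cube([1000, 200, 40]);
translate([1040, 0, 0]) cube([40, 200, 1380]);


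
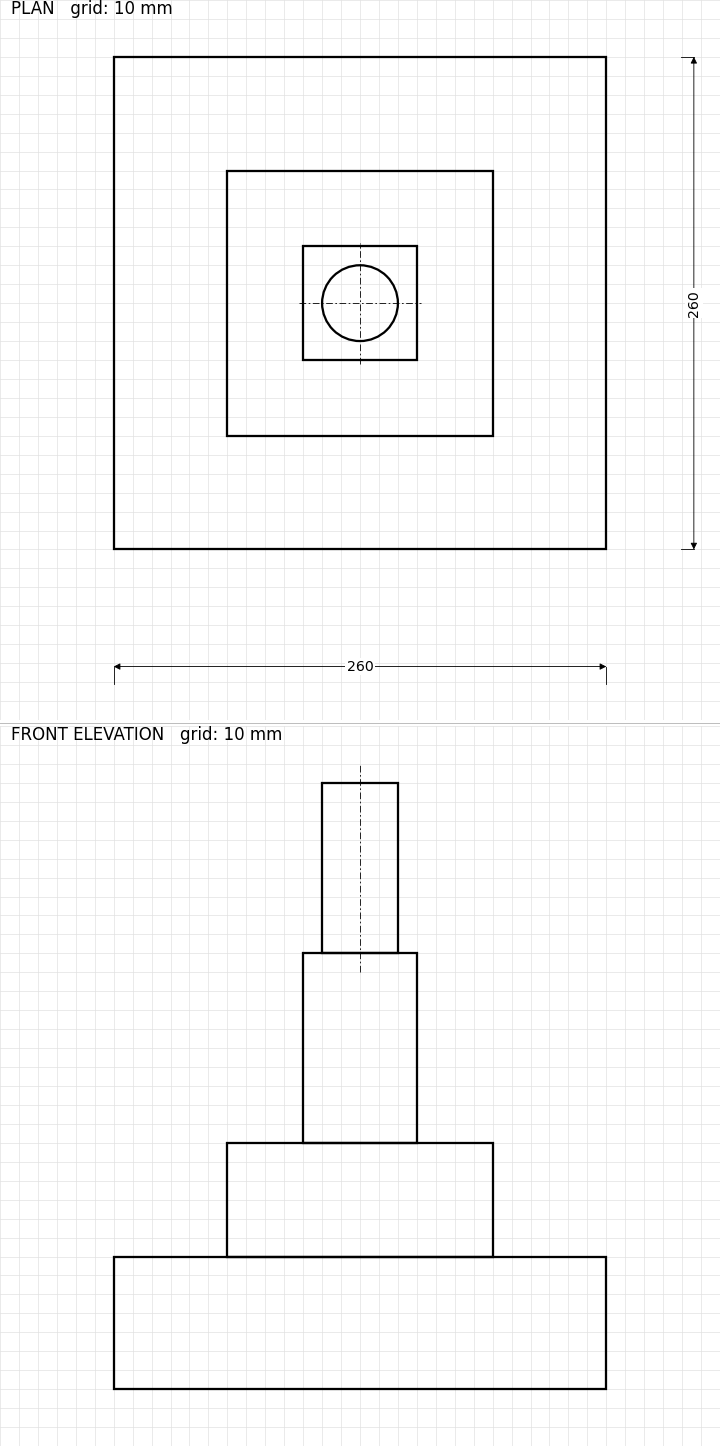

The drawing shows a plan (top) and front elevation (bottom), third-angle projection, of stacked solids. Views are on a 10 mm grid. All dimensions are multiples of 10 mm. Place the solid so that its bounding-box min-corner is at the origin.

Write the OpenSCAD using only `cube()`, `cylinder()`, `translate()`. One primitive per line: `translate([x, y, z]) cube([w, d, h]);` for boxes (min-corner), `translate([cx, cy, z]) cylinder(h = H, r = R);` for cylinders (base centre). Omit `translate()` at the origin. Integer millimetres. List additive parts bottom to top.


cube([260, 260, 70]);
translate([60, 60, 70]) cube([140, 140, 60]);
translate([100, 100, 130]) cube([60, 60, 100]);
translate([130, 130, 230]) cylinder(h = 90, r = 20);


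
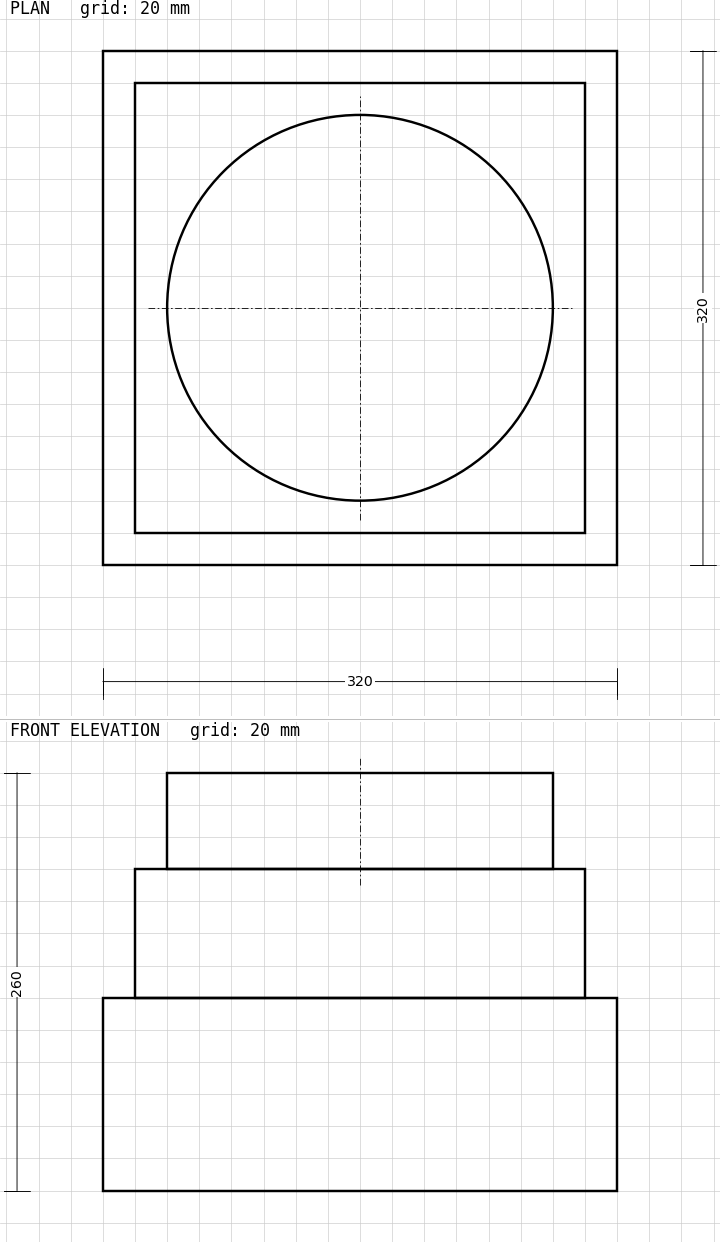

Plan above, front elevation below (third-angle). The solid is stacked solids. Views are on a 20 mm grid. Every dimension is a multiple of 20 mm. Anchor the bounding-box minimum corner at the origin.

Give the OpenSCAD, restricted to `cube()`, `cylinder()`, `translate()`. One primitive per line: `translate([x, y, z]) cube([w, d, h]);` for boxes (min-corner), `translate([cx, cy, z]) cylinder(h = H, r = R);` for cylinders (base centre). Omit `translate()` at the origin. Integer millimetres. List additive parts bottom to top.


cube([320, 320, 120]);
translate([20, 20, 120]) cube([280, 280, 80]);
translate([160, 160, 200]) cylinder(h = 60, r = 120);


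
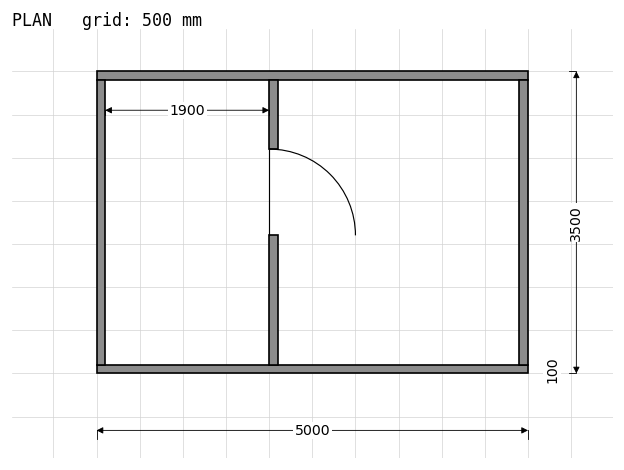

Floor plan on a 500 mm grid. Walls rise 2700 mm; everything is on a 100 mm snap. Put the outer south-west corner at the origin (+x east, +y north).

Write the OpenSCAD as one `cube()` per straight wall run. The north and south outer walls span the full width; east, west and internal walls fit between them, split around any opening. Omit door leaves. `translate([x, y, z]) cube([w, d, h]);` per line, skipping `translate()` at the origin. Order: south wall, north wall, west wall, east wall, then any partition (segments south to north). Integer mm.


cube([5000, 100, 2700]);
translate([0, 3400, 0]) cube([5000, 100, 2700]);
translate([0, 100, 0]) cube([100, 3300, 2700]);
translate([4900, 100, 0]) cube([100, 3300, 2700]);
translate([2000, 100, 0]) cube([100, 1500, 2700]);
translate([2000, 2600, 0]) cube([100, 800, 2700]);
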